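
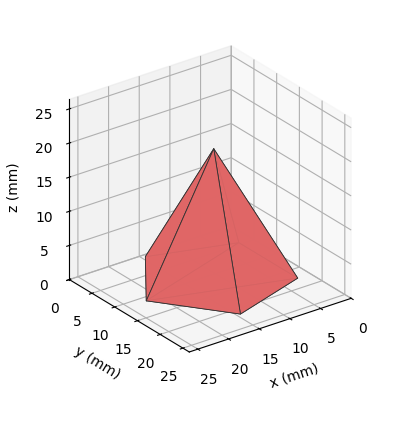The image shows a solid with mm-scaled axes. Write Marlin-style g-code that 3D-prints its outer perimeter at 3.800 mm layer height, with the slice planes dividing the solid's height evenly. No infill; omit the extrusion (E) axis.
Reading the render: the shape is a regular 5-sided pyramid, base circumscribed radius ≈ 11 mm, apex at z ≈ 19 mm (dimensions read to the nearest mm from the axis ticks). For the g-code, the solid's height is divided into equal slices at the stated Δz and each level perimeter traced with G1 moves after a G0 lift.

; perimeter-only toolpath
G21 ; units = mm
G90 ; absolute positioning
G28 ; home
; layer 1
G0 Z3.800
G0 X19.800 Y11.000
G1 X13.719 Y19.370
G1 X3.881 Y16.173
G1 X3.881 Y5.827
G1 X13.719 Y2.630
G1 X19.800 Y11.000
; layer 2
G0 Z7.600
G0 X17.600 Y11.000
G1 X13.039 Y17.277
G1 X5.661 Y14.880
G1 X5.661 Y7.120
G1 X13.039 Y4.723
G1 X17.600 Y11.000
; layer 3
G0 Z11.400
G0 X15.400 Y11.000
G1 X12.360 Y15.185
G1 X7.440 Y13.586
G1 X7.440 Y8.414
G1 X12.360 Y6.815
G1 X15.400 Y11.000
; layer 4
G0 Z15.200
G0 X13.200 Y11.000
G1 X11.680 Y13.092
G1 X9.220 Y12.293
G1 X9.220 Y9.707
G1 X11.680 Y8.908
G1 X13.200 Y11.000
M2 ; end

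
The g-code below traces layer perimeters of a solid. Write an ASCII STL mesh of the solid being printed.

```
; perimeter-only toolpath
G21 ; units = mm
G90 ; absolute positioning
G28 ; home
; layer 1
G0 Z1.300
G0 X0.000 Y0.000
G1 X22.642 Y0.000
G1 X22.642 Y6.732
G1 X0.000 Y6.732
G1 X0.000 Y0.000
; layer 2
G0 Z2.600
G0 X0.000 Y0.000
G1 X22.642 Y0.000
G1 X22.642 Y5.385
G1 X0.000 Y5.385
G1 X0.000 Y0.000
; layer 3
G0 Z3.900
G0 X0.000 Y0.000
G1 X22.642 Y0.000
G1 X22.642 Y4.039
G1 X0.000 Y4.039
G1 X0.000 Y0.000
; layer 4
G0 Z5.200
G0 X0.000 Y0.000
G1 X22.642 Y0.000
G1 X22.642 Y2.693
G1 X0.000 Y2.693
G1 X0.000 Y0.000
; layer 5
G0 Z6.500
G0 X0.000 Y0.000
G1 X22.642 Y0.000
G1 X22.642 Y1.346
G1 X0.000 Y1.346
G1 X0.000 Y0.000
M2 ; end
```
solid part
  facet normal 0.0000 0.0000 -1.0000
    outer loop
      vertex 22.642 8.078 0.000
      vertex 22.642 0.000 0.000
      vertex 0.000 0.000 0.000
    endloop
  endfacet
  facet normal 0.0000 0.0000 -1.0000
    outer loop
      vertex 0.000 8.078 0.000
      vertex 22.642 8.078 0.000
      vertex 0.000 0.000 0.000
    endloop
  endfacet
  facet normal 0.0000 -1.0000 0.0000
    outer loop
      vertex 0.000 0.000 0.000
      vertex 22.642 0.000 0.000
      vertex 22.642 0.000 7.800
    endloop
  endfacet
  facet normal 0.0000 -1.0000 0.0000
    outer loop
      vertex 0.000 0.000 0.000
      vertex 22.642 0.000 7.800
      vertex 0.000 0.000 7.800
    endloop
  endfacet
  facet normal 0.0000 0.6946 0.7194
    outer loop
      vertex 0.000 0.000 7.800
      vertex 22.642 0.000 7.800
      vertex 22.642 8.078 0.000
    endloop
  endfacet
  facet normal 0.0000 0.6946 0.7194
    outer loop
      vertex 0.000 0.000 7.800
      vertex 22.642 8.078 0.000
      vertex 0.000 8.078 0.000
    endloop
  endfacet
  facet normal -1.0000 0.0000 0.0000
    outer loop
      vertex 0.000 0.000 7.800
      vertex 0.000 8.078 0.000
      vertex 0.000 0.000 0.000
    endloop
  endfacet
  facet normal 1.0000 0.0000 0.0000
    outer loop
      vertex 22.642 0.000 0.000
      vertex 22.642 8.078 0.000
      vertex 22.642 0.000 7.800
    endloop
  endfacet
endsolid part

The G0 Z moves step by Δz≈1.300 mm. The G1 loops shrink linearly with z, so the solid tapers from its base footprint up to z≈7.8. Closing with a flat bottom cap and the tapered top and triangulating gives 8 facets — a wedge (ramp): 22.6 × 8.08 mm base, rising to 7.8 mm along the y=0 edge and sloping linearly to z=0 at y=8.08.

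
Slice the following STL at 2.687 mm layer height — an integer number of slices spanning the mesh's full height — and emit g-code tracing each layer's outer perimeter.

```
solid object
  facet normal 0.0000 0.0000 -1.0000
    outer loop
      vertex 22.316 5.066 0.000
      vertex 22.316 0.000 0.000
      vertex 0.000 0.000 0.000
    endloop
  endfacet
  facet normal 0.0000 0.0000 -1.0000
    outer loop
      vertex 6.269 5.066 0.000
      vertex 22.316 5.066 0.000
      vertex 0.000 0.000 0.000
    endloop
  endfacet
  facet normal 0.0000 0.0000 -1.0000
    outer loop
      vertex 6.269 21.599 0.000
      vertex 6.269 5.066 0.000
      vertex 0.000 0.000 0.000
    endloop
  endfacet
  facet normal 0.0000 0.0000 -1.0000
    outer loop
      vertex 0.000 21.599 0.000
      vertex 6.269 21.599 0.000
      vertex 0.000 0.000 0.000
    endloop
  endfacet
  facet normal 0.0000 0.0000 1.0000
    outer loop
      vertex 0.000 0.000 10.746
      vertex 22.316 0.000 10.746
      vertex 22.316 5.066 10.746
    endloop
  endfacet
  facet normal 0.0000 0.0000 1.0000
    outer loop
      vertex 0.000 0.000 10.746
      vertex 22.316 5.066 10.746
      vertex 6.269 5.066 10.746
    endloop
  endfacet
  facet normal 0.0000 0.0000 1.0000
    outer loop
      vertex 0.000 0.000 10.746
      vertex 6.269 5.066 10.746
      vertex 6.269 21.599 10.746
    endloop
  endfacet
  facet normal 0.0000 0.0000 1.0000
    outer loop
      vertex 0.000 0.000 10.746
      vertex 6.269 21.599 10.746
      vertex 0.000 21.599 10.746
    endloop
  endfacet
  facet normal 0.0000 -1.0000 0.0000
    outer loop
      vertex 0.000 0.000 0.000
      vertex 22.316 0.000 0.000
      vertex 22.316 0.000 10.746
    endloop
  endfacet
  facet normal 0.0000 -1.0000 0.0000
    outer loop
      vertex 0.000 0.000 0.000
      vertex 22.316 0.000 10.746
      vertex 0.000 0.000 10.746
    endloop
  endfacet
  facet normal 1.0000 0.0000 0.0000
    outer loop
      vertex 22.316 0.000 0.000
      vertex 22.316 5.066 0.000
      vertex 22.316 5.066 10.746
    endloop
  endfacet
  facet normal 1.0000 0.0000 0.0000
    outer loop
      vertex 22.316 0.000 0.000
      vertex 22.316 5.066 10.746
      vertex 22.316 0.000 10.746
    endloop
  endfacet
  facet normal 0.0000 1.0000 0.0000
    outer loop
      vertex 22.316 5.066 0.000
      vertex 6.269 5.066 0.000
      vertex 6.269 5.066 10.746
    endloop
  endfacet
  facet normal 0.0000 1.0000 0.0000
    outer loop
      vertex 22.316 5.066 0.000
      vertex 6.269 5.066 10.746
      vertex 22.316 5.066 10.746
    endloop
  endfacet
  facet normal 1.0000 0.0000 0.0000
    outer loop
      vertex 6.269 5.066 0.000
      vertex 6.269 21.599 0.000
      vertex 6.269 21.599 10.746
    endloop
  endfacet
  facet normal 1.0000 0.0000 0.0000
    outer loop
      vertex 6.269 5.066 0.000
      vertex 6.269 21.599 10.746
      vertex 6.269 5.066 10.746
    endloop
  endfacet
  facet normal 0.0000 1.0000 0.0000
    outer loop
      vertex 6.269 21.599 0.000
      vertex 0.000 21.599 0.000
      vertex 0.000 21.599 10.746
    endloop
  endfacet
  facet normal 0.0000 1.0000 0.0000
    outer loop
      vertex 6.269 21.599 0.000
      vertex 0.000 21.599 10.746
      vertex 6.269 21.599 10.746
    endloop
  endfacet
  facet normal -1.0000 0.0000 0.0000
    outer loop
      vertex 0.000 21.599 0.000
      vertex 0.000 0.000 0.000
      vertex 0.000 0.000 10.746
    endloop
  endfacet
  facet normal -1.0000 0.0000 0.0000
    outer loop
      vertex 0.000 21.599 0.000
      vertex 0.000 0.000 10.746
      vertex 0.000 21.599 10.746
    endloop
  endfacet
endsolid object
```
; perimeter-only toolpath
G21 ; units = mm
G90 ; absolute positioning
G28 ; home
; layer 1
G0 Z2.687
G0 X0.000 Y0.000
G1 X22.316 Y0.000
G1 X22.316 Y5.066
G1 X6.269 Y5.066
G1 X6.269 Y21.599
G1 X0.000 Y21.599
G1 X0.000 Y0.000
; layer 2
G0 Z5.373
G0 X0.000 Y0.000
G1 X22.316 Y0.000
G1 X22.316 Y5.066
G1 X6.269 Y5.066
G1 X6.269 Y21.599
G1 X0.000 Y21.599
G1 X0.000 Y0.000
; layer 3
G0 Z8.059
G0 X0.000 Y0.000
G1 X22.316 Y0.000
G1 X22.316 Y5.066
G1 X6.269 Y5.066
G1 X6.269 Y21.599
G1 X0.000 Y21.599
G1 X0.000 Y0.000
; layer 4
G0 Z10.746
G0 X0.000 Y0.000
G1 X22.316 Y0.000
G1 X22.316 Y5.066
G1 X6.269 Y5.066
G1 X6.269 Y21.599
G1 X0.000 Y21.599
G1 X0.000 Y0.000
M2 ; end

The solid is an L-shaped prism: outer 22.3 × 21.6 mm, arm thicknesses ≈ 5.07 mm (horizontal) and 6.27 mm (vertical), extruded 10.7 mm in z. Slicing at Δz = 2.687 mm — 4 equal slices spanning the solid's height, so layer i sits at z = i·h/4 — gives 4 non-empty perimeters. Each is a 6-segment closed polygon; G0 lifts to the layer z and rapids to the start vertex, then G1 traces the edges.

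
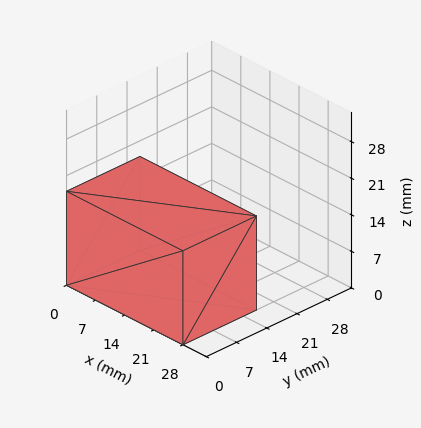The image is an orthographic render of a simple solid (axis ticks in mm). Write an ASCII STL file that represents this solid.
Reading the render: the shape is a rectangular box, roughly 28 × 17 mm footprint and 18 mm tall (dimensions read to the nearest mm from the axis ticks). For the STL, each face is triangulated and given an outward normal.

solid part
  facet normal 0.0000 0.0000 -1.0000
    outer loop
      vertex 28.000 17.000 0.000
      vertex 28.000 0.000 0.000
      vertex 0.000 0.000 0.000
    endloop
  endfacet
  facet normal 0.0000 0.0000 -1.0000
    outer loop
      vertex 0.000 17.000 0.000
      vertex 28.000 17.000 0.000
      vertex 0.000 0.000 0.000
    endloop
  endfacet
  facet normal 0.0000 0.0000 1.0000
    outer loop
      vertex 0.000 0.000 18.000
      vertex 28.000 0.000 18.000
      vertex 28.000 17.000 18.000
    endloop
  endfacet
  facet normal 0.0000 0.0000 1.0000
    outer loop
      vertex 0.000 0.000 18.000
      vertex 28.000 17.000 18.000
      vertex 0.000 17.000 18.000
    endloop
  endfacet
  facet normal 0.0000 -1.0000 0.0000
    outer loop
      vertex 0.000 0.000 0.000
      vertex 28.000 0.000 0.000
      vertex 28.000 0.000 18.000
    endloop
  endfacet
  facet normal 0.0000 -1.0000 0.0000
    outer loop
      vertex 0.000 0.000 0.000
      vertex 28.000 0.000 18.000
      vertex 0.000 0.000 18.000
    endloop
  endfacet
  facet normal 0.0000 1.0000 0.0000
    outer loop
      vertex 28.000 17.000 18.000
      vertex 28.000 17.000 0.000
      vertex 0.000 17.000 0.000
    endloop
  endfacet
  facet normal 0.0000 1.0000 0.0000
    outer loop
      vertex 0.000 17.000 18.000
      vertex 28.000 17.000 18.000
      vertex 0.000 17.000 0.000
    endloop
  endfacet
  facet normal -1.0000 0.0000 0.0000
    outer loop
      vertex 0.000 17.000 18.000
      vertex 0.000 17.000 0.000
      vertex 0.000 0.000 0.000
    endloop
  endfacet
  facet normal -1.0000 0.0000 0.0000
    outer loop
      vertex 0.000 0.000 18.000
      vertex 0.000 17.000 18.000
      vertex 0.000 0.000 0.000
    endloop
  endfacet
  facet normal 1.0000 0.0000 0.0000
    outer loop
      vertex 28.000 0.000 0.000
      vertex 28.000 17.000 0.000
      vertex 28.000 17.000 18.000
    endloop
  endfacet
  facet normal 1.0000 0.0000 0.0000
    outer loop
      vertex 28.000 0.000 0.000
      vertex 28.000 17.000 18.000
      vertex 28.000 0.000 18.000
    endloop
  endfacet
endsolid part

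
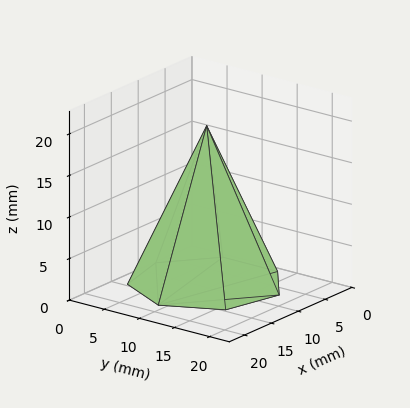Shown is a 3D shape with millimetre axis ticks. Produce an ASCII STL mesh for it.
Reading the render: the shape is a regular 7-sided pyramid, base circumscribed radius ≈ 9 mm, apex at z ≈ 19 mm (dimensions read to the nearest mm from the axis ticks). For the STL, each face is triangulated and given an outward normal.

solid part
  facet normal 0.0000 0.0000 -1.0000
    outer loop
      vertex 7.0 17.8 0.0
      vertex 14.6 16.0 0.0
      vertex 18.0 9.0 0.0
    endloop
  endfacet
  facet normal 0.0000 0.0000 -1.0000
    outer loop
      vertex 0.9 12.9 0.0
      vertex 7.0 17.8 0.0
      vertex 18.0 9.0 0.0
    endloop
  endfacet
  facet normal 0.0000 0.0000 -1.0000
    outer loop
      vertex 0.9 5.1 0.0
      vertex 0.9 12.9 0.0
      vertex 18.0 9.0 0.0
    endloop
  endfacet
  facet normal 0.0000 0.0000 -1.0000
    outer loop
      vertex 7.0 0.2 0.0
      vertex 0.9 5.1 0.0
      vertex 18.0 9.0 0.0
    endloop
  endfacet
  facet normal 0.0000 0.0000 -1.0000
    outer loop
      vertex 14.6 2.0 0.0
      vertex 7.0 0.2 0.0
      vertex 18.0 9.0 0.0
    endloop
  endfacet
  facet normal 0.8275 0.4019 0.3920
    outer loop
      vertex 18.0 9.0 0.0
      vertex 14.6 16.0 0.0
      vertex 9.0 9.0 19.0
    endloop
  endfacet
  facet normal 0.2120 0.8951 0.3923
    outer loop
      vertex 14.6 16.0 0.0
      vertex 7.0 17.8 0.0
      vertex 9.0 9.0 19.0
    endloop
  endfacet
  facet normal -0.5759 0.7170 0.3927
    outer loop
      vertex 7.0 17.8 0.0
      vertex 0.9 12.9 0.0
      vertex 9.0 9.0 19.0
    endloop
  endfacet
  facet normal -0.9199 0.0000 0.3922
    outer loop
      vertex 0.9 12.9 0.0
      vertex 0.9 5.1 0.0
      vertex 9.0 9.0 19.0
    endloop
  endfacet
  facet normal -0.5759 -0.7170 0.3927
    outer loop
      vertex 0.9 5.1 0.0
      vertex 7.0 0.2 0.0
      vertex 9.0 9.0 19.0
    endloop
  endfacet
  facet normal 0.2120 -0.8951 0.3923
    outer loop
      vertex 7.0 0.2 0.0
      vertex 14.6 2.0 0.0
      vertex 9.0 9.0 19.0
    endloop
  endfacet
  facet normal 0.8275 -0.4019 0.3920
    outer loop
      vertex 14.6 2.0 0.0
      vertex 18.0 9.0 0.0
      vertex 9.0 9.0 19.0
    endloop
  endfacet
endsolid part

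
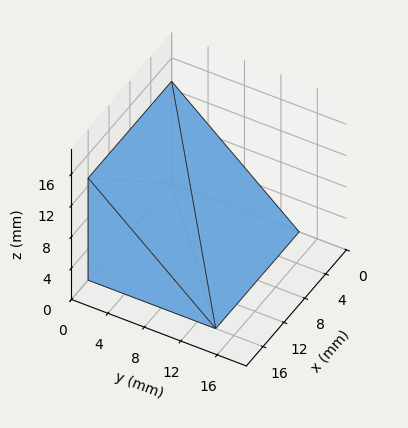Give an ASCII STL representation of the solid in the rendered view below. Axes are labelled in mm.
Reading the render: the shape is a wedge (ramp): 16 × 14 mm base, rising to 13 mm along the y=0 edge and sloping linearly to z=0 at y=14 (dimensions read to the nearest mm from the axis ticks). For the STL, each face is triangulated and given an outward normal.

solid part
  facet normal 0.0000 0.0000 -1.0000
    outer loop
      vertex 16.0 14.0 0.0
      vertex 16.0 0.0 0.0
      vertex 0.0 0.0 0.0
    endloop
  endfacet
  facet normal 0.0000 0.0000 -1.0000
    outer loop
      vertex 0.0 14.0 0.0
      vertex 16.0 14.0 0.0
      vertex 0.0 0.0 0.0
    endloop
  endfacet
  facet normal 0.0000 -1.0000 0.0000
    outer loop
      vertex 0.0 0.0 0.0
      vertex 16.0 0.0 0.0
      vertex 16.0 0.0 13.0
    endloop
  endfacet
  facet normal 0.0000 -1.0000 0.0000
    outer loop
      vertex 0.0 0.0 0.0
      vertex 16.0 0.0 13.0
      vertex 0.0 0.0 13.0
    endloop
  endfacet
  facet normal 0.0000 0.6805 0.7328
    outer loop
      vertex 0.0 0.0 13.0
      vertex 16.0 0.0 13.0
      vertex 16.0 14.0 0.0
    endloop
  endfacet
  facet normal 0.0000 0.6805 0.7328
    outer loop
      vertex 0.0 0.0 13.0
      vertex 16.0 14.0 0.0
      vertex 0.0 14.0 0.0
    endloop
  endfacet
  facet normal -1.0000 0.0000 0.0000
    outer loop
      vertex 0.0 0.0 13.0
      vertex 0.0 14.0 0.0
      vertex 0.0 0.0 0.0
    endloop
  endfacet
  facet normal 1.0000 0.0000 0.0000
    outer loop
      vertex 16.0 0.0 0.0
      vertex 16.0 14.0 0.0
      vertex 16.0 0.0 13.0
    endloop
  endfacet
endsolid part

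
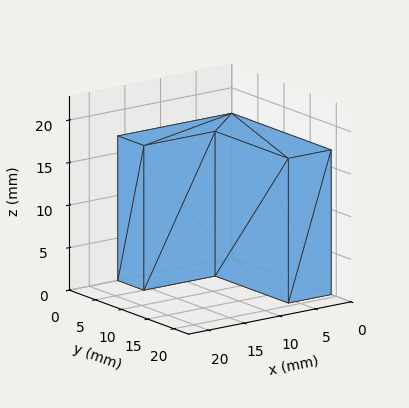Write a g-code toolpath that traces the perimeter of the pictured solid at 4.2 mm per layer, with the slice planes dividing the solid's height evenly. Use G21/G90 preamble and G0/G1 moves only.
Reading the render: the shape is an L-shaped prism: outer 16 × 19 mm, arm thicknesses ≈ 5 mm (horizontal) and 6 mm (vertical), extruded 17 mm in z (dimensions read to the nearest mm from the axis ticks). For the g-code, the solid's height is divided into equal slices at the stated Δz and each level perimeter traced with G1 moves after a G0 lift.

; perimeter-only toolpath
G21 ; units = mm
G90 ; absolute positioning
G28 ; home
; layer 1
G0 Z4.2
G0 X0.0 Y0.0
G1 X16.0 Y0.0
G1 X16.0 Y5.0
G1 X6.0 Y5.0
G1 X6.0 Y19.0
G1 X0.0 Y19.0
G1 X0.0 Y0.0
; layer 2
G0 Z8.5
G0 X0.0 Y0.0
G1 X16.0 Y0.0
G1 X16.0 Y5.0
G1 X6.0 Y5.0
G1 X6.0 Y19.0
G1 X0.0 Y19.0
G1 X0.0 Y0.0
; layer 3
G0 Z12.8
G0 X0.0 Y0.0
G1 X16.0 Y0.0
G1 X16.0 Y5.0
G1 X6.0 Y5.0
G1 X6.0 Y19.0
G1 X0.0 Y19.0
G1 X0.0 Y0.0
; layer 4
G0 Z17.0
G0 X0.0 Y0.0
G1 X16.0 Y0.0
G1 X16.0 Y5.0
G1 X6.0 Y5.0
G1 X6.0 Y19.0
G1 X0.0 Y19.0
G1 X0.0 Y0.0
M2 ; end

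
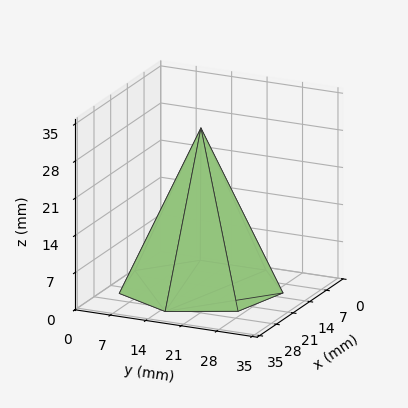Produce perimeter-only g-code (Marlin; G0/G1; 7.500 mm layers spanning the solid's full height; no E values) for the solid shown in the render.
Reading the render: the shape is a regular 7-sided pyramid, base circumscribed radius ≈ 15 mm, apex at z ≈ 30 mm (dimensions read to the nearest mm from the axis ticks). For the g-code, the solid's height is divided into equal slices at the stated Δz and each level perimeter traced with G1 moves after a G0 lift.

; perimeter-only toolpath
G21 ; units = mm
G90 ; absolute positioning
G28 ; home
; layer 1
G0 Z7.500
G0 X26.250 Y15.000
G1 X22.014 Y23.795
G1 X12.497 Y25.968
G1 X4.864 Y19.881
G1 X4.864 Y10.119
G1 X12.497 Y4.032
G1 X22.014 Y6.205
G1 X26.250 Y15.000
; layer 2
G0 Z15.000
G0 X22.500 Y15.000
G1 X19.676 Y20.864
G1 X13.331 Y22.312
G1 X8.242 Y18.254
G1 X8.242 Y11.746
G1 X13.331 Y7.688
G1 X19.676 Y9.136
G1 X22.500 Y15.000
; layer 3
G0 Z22.500
G0 X18.750 Y15.000
G1 X17.338 Y17.932
G1 X14.165 Y18.656
G1 X11.621 Y16.627
G1 X11.621 Y13.373
G1 X14.165 Y11.344
G1 X17.338 Y12.068
G1 X18.750 Y15.000
M2 ; end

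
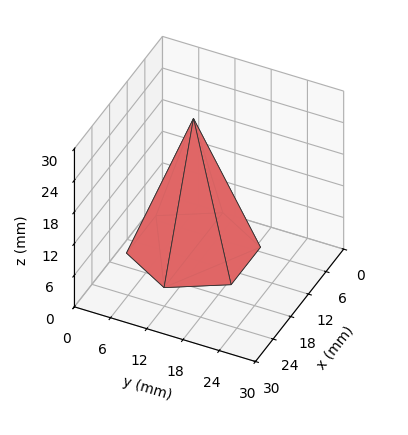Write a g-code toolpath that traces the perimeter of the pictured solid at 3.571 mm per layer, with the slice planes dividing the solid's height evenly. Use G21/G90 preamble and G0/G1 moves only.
Reading the render: the shape is a regular 6-sided pyramid, base circumscribed radius ≈ 10 mm, apex at z ≈ 25 mm (dimensions read to the nearest mm from the axis ticks). For the g-code, the solid's height is divided into equal slices at the stated Δz and each level perimeter traced with G1 moves after a G0 lift.

; perimeter-only toolpath
G21 ; units = mm
G90 ; absolute positioning
G28 ; home
; layer 1
G0 Z3.571
G0 X18.571 Y10.000
G1 X14.286 Y17.423
G1 X5.714 Y17.423
G1 X1.429 Y10.000
G1 X5.714 Y2.577
G1 X14.286 Y2.577
G1 X18.571 Y10.000
; layer 2
G0 Z7.143
G0 X17.143 Y10.000
G1 X13.571 Y16.186
G1 X6.429 Y16.186
G1 X2.857 Y10.000
G1 X6.429 Y3.814
G1 X13.571 Y3.814
G1 X17.143 Y10.000
; layer 3
G0 Z10.714
G0 X15.714 Y10.000
G1 X12.857 Y14.949
G1 X7.143 Y14.949
G1 X4.286 Y10.000
G1 X7.143 Y5.051
G1 X12.857 Y5.051
G1 X15.714 Y10.000
; layer 4
G0 Z14.286
G0 X14.286 Y10.000
G1 X12.143 Y13.711
G1 X7.857 Y13.711
G1 X5.714 Y10.000
G1 X7.857 Y6.289
G1 X12.143 Y6.289
G1 X14.286 Y10.000
; layer 5
G0 Z17.857
G0 X12.857 Y10.000
G1 X11.429 Y12.474
G1 X8.571 Y12.474
G1 X7.143 Y10.000
G1 X8.571 Y7.526
G1 X11.429 Y7.526
G1 X12.857 Y10.000
; layer 6
G0 Z21.429
G0 X11.429 Y10.000
G1 X10.714 Y11.237
G1 X9.286 Y11.237
G1 X8.571 Y10.000
G1 X9.286 Y8.763
G1 X10.714 Y8.763
G1 X11.429 Y10.000
M2 ; end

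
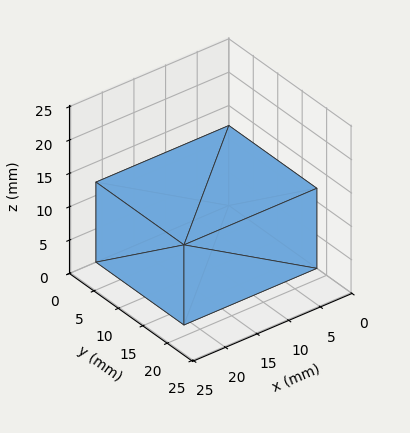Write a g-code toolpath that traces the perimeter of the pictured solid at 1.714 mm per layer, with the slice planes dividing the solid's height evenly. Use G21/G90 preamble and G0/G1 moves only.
Reading the render: the shape is a rectangular box, roughly 21 × 18 mm footprint and 12 mm tall (dimensions read to the nearest mm from the axis ticks). For the g-code, the solid's height is divided into equal slices at the stated Δz and each level perimeter traced with G1 moves after a G0 lift.

; perimeter-only toolpath
G21 ; units = mm
G90 ; absolute positioning
G28 ; home
; layer 1
G0 Z1.714
G0 X0.000 Y0.000
G1 X21.000 Y0.000
G1 X21.000 Y18.000
G1 X0.000 Y18.000
G1 X0.000 Y0.000
; layer 2
G0 Z3.429
G0 X0.000 Y0.000
G1 X21.000 Y0.000
G1 X21.000 Y18.000
G1 X0.000 Y18.000
G1 X0.000 Y0.000
; layer 3
G0 Z5.143
G0 X0.000 Y0.000
G1 X21.000 Y0.000
G1 X21.000 Y18.000
G1 X0.000 Y18.000
G1 X0.000 Y0.000
; layer 4
G0 Z6.857
G0 X0.000 Y0.000
G1 X21.000 Y0.000
G1 X21.000 Y18.000
G1 X0.000 Y18.000
G1 X0.000 Y0.000
; layer 5
G0 Z8.571
G0 X0.000 Y0.000
G1 X21.000 Y0.000
G1 X21.000 Y18.000
G1 X0.000 Y18.000
G1 X0.000 Y0.000
; layer 6
G0 Z10.286
G0 X0.000 Y0.000
G1 X21.000 Y0.000
G1 X21.000 Y18.000
G1 X0.000 Y18.000
G1 X0.000 Y0.000
; layer 7
G0 Z12.000
G0 X0.000 Y0.000
G1 X21.000 Y0.000
G1 X21.000 Y18.000
G1 X0.000 Y18.000
G1 X0.000 Y0.000
M2 ; end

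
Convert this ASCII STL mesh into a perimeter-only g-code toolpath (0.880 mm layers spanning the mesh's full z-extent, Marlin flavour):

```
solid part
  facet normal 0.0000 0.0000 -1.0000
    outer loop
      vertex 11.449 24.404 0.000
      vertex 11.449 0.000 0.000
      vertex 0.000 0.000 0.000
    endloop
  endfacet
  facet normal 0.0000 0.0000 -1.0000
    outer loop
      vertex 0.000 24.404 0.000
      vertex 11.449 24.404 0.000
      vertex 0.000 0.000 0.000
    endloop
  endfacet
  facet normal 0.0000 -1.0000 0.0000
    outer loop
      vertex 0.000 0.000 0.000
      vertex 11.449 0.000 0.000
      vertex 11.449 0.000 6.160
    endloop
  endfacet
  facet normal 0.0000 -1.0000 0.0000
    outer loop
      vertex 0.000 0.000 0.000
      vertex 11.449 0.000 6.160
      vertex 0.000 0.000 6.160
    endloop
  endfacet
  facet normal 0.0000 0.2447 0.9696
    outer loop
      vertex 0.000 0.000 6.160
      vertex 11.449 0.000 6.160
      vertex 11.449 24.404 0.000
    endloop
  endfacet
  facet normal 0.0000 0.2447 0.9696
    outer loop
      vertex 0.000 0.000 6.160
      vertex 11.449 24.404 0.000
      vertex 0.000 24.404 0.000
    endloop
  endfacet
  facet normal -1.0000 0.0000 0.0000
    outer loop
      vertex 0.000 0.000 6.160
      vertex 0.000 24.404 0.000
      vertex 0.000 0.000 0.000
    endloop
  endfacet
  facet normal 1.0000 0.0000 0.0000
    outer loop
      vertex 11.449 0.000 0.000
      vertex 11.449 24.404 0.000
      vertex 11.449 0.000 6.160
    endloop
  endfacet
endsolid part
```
; perimeter-only toolpath
G21 ; units = mm
G90 ; absolute positioning
G28 ; home
; layer 1
G0 Z0.880
G0 X0.000 Y0.000
G1 X11.449 Y0.000
G1 X11.449 Y20.918
G1 X0.000 Y20.918
G1 X0.000 Y0.000
; layer 2
G0 Z1.760
G0 X0.000 Y0.000
G1 X11.449 Y0.000
G1 X11.449 Y17.431
G1 X0.000 Y17.431
G1 X0.000 Y0.000
; layer 3
G0 Z2.640
G0 X0.000 Y0.000
G1 X11.449 Y0.000
G1 X11.449 Y13.945
G1 X0.000 Y13.945
G1 X0.000 Y0.000
; layer 4
G0 Z3.520
G0 X0.000 Y0.000
G1 X11.449 Y0.000
G1 X11.449 Y10.459
G1 X0.000 Y10.459
G1 X0.000 Y0.000
; layer 5
G0 Z4.400
G0 X0.000 Y0.000
G1 X11.449 Y0.000
G1 X11.449 Y6.973
G1 X0.000 Y6.973
G1 X0.000 Y0.000
; layer 6
G0 Z5.280
G0 X0.000 Y0.000
G1 X11.449 Y0.000
G1 X11.449 Y3.486
G1 X0.000 Y3.486
G1 X0.000 Y0.000
M2 ; end

The solid is a wedge (ramp): 11.4 × 24.4 mm base, rising to 6.16 mm along the y=0 edge and sloping linearly to z=0 at y=24.4. Slicing at Δz = 0.880 mm — 7 equal slices spanning the solid's height, so layer i sits at z = i·h/7 — gives 6 non-empty perimeters. Each is a 4-segment closed polygon; G0 lifts to the layer z and rapids to the start vertex, then G1 traces the edges. The cross-section shrinks linearly with z (the slice at the apex is degenerate and omitted).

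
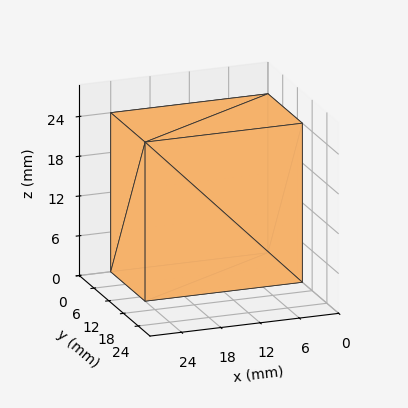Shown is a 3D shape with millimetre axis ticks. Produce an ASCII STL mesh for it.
Reading the render: the shape is a rectangular box, roughly 24 × 14 mm footprint and 24 mm tall (dimensions read to the nearest mm from the axis ticks). For the STL, each face is triangulated and given an outward normal.

solid part
  facet normal 0.0000 0.0000 -1.0000
    outer loop
      vertex 24.00 14.00 0.00
      vertex 24.00 0.00 0.00
      vertex 0.00 0.00 0.00
    endloop
  endfacet
  facet normal 0.0000 0.0000 -1.0000
    outer loop
      vertex 0.00 14.00 0.00
      vertex 24.00 14.00 0.00
      vertex 0.00 0.00 0.00
    endloop
  endfacet
  facet normal 0.0000 0.0000 1.0000
    outer loop
      vertex 0.00 0.00 24.00
      vertex 24.00 0.00 24.00
      vertex 24.00 14.00 24.00
    endloop
  endfacet
  facet normal 0.0000 0.0000 1.0000
    outer loop
      vertex 0.00 0.00 24.00
      vertex 24.00 14.00 24.00
      vertex 0.00 14.00 24.00
    endloop
  endfacet
  facet normal 0.0000 -1.0000 0.0000
    outer loop
      vertex 0.00 0.00 0.00
      vertex 24.00 0.00 0.00
      vertex 24.00 0.00 24.00
    endloop
  endfacet
  facet normal 0.0000 -1.0000 0.0000
    outer loop
      vertex 0.00 0.00 0.00
      vertex 24.00 0.00 24.00
      vertex 0.00 0.00 24.00
    endloop
  endfacet
  facet normal 0.0000 1.0000 0.0000
    outer loop
      vertex 24.00 14.00 24.00
      vertex 24.00 14.00 0.00
      vertex 0.00 14.00 0.00
    endloop
  endfacet
  facet normal 0.0000 1.0000 0.0000
    outer loop
      vertex 0.00 14.00 24.00
      vertex 24.00 14.00 24.00
      vertex 0.00 14.00 0.00
    endloop
  endfacet
  facet normal -1.0000 0.0000 0.0000
    outer loop
      vertex 0.00 14.00 24.00
      vertex 0.00 14.00 0.00
      vertex 0.00 0.00 0.00
    endloop
  endfacet
  facet normal -1.0000 0.0000 0.0000
    outer loop
      vertex 0.00 0.00 24.00
      vertex 0.00 14.00 24.00
      vertex 0.00 0.00 0.00
    endloop
  endfacet
  facet normal 1.0000 0.0000 0.0000
    outer loop
      vertex 24.00 0.00 0.00
      vertex 24.00 14.00 0.00
      vertex 24.00 14.00 24.00
    endloop
  endfacet
  facet normal 1.0000 0.0000 0.0000
    outer loop
      vertex 24.00 0.00 0.00
      vertex 24.00 14.00 24.00
      vertex 24.00 0.00 24.00
    endloop
  endfacet
endsolid part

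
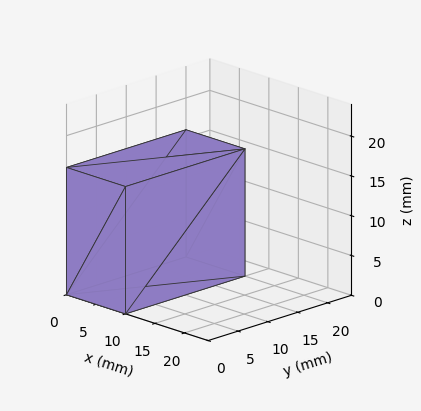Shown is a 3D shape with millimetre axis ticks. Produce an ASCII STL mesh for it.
Reading the render: the shape is a rectangular box, roughly 10 × 20 mm footprint and 16 mm tall (dimensions read to the nearest mm from the axis ticks). For the STL, each face is triangulated and given an outward normal.

solid part
  facet normal 0.0000 0.0000 -1.0000
    outer loop
      vertex 10.00 20.00 0.00
      vertex 10.00 0.00 0.00
      vertex 0.00 0.00 0.00
    endloop
  endfacet
  facet normal 0.0000 0.0000 -1.0000
    outer loop
      vertex 0.00 20.00 0.00
      vertex 10.00 20.00 0.00
      vertex 0.00 0.00 0.00
    endloop
  endfacet
  facet normal 0.0000 0.0000 1.0000
    outer loop
      vertex 0.00 0.00 16.00
      vertex 10.00 0.00 16.00
      vertex 10.00 20.00 16.00
    endloop
  endfacet
  facet normal 0.0000 0.0000 1.0000
    outer loop
      vertex 0.00 0.00 16.00
      vertex 10.00 20.00 16.00
      vertex 0.00 20.00 16.00
    endloop
  endfacet
  facet normal 0.0000 -1.0000 0.0000
    outer loop
      vertex 0.00 0.00 0.00
      vertex 10.00 0.00 0.00
      vertex 10.00 0.00 16.00
    endloop
  endfacet
  facet normal 0.0000 -1.0000 0.0000
    outer loop
      vertex 0.00 0.00 0.00
      vertex 10.00 0.00 16.00
      vertex 0.00 0.00 16.00
    endloop
  endfacet
  facet normal 0.0000 1.0000 0.0000
    outer loop
      vertex 10.00 20.00 16.00
      vertex 10.00 20.00 0.00
      vertex 0.00 20.00 0.00
    endloop
  endfacet
  facet normal 0.0000 1.0000 0.0000
    outer loop
      vertex 0.00 20.00 16.00
      vertex 10.00 20.00 16.00
      vertex 0.00 20.00 0.00
    endloop
  endfacet
  facet normal -1.0000 0.0000 0.0000
    outer loop
      vertex 0.00 20.00 16.00
      vertex 0.00 20.00 0.00
      vertex 0.00 0.00 0.00
    endloop
  endfacet
  facet normal -1.0000 0.0000 0.0000
    outer loop
      vertex 0.00 0.00 16.00
      vertex 0.00 20.00 16.00
      vertex 0.00 0.00 0.00
    endloop
  endfacet
  facet normal 1.0000 0.0000 0.0000
    outer loop
      vertex 10.00 0.00 0.00
      vertex 10.00 20.00 0.00
      vertex 10.00 20.00 16.00
    endloop
  endfacet
  facet normal 1.0000 0.0000 0.0000
    outer loop
      vertex 10.00 0.00 0.00
      vertex 10.00 20.00 16.00
      vertex 10.00 0.00 16.00
    endloop
  endfacet
endsolid part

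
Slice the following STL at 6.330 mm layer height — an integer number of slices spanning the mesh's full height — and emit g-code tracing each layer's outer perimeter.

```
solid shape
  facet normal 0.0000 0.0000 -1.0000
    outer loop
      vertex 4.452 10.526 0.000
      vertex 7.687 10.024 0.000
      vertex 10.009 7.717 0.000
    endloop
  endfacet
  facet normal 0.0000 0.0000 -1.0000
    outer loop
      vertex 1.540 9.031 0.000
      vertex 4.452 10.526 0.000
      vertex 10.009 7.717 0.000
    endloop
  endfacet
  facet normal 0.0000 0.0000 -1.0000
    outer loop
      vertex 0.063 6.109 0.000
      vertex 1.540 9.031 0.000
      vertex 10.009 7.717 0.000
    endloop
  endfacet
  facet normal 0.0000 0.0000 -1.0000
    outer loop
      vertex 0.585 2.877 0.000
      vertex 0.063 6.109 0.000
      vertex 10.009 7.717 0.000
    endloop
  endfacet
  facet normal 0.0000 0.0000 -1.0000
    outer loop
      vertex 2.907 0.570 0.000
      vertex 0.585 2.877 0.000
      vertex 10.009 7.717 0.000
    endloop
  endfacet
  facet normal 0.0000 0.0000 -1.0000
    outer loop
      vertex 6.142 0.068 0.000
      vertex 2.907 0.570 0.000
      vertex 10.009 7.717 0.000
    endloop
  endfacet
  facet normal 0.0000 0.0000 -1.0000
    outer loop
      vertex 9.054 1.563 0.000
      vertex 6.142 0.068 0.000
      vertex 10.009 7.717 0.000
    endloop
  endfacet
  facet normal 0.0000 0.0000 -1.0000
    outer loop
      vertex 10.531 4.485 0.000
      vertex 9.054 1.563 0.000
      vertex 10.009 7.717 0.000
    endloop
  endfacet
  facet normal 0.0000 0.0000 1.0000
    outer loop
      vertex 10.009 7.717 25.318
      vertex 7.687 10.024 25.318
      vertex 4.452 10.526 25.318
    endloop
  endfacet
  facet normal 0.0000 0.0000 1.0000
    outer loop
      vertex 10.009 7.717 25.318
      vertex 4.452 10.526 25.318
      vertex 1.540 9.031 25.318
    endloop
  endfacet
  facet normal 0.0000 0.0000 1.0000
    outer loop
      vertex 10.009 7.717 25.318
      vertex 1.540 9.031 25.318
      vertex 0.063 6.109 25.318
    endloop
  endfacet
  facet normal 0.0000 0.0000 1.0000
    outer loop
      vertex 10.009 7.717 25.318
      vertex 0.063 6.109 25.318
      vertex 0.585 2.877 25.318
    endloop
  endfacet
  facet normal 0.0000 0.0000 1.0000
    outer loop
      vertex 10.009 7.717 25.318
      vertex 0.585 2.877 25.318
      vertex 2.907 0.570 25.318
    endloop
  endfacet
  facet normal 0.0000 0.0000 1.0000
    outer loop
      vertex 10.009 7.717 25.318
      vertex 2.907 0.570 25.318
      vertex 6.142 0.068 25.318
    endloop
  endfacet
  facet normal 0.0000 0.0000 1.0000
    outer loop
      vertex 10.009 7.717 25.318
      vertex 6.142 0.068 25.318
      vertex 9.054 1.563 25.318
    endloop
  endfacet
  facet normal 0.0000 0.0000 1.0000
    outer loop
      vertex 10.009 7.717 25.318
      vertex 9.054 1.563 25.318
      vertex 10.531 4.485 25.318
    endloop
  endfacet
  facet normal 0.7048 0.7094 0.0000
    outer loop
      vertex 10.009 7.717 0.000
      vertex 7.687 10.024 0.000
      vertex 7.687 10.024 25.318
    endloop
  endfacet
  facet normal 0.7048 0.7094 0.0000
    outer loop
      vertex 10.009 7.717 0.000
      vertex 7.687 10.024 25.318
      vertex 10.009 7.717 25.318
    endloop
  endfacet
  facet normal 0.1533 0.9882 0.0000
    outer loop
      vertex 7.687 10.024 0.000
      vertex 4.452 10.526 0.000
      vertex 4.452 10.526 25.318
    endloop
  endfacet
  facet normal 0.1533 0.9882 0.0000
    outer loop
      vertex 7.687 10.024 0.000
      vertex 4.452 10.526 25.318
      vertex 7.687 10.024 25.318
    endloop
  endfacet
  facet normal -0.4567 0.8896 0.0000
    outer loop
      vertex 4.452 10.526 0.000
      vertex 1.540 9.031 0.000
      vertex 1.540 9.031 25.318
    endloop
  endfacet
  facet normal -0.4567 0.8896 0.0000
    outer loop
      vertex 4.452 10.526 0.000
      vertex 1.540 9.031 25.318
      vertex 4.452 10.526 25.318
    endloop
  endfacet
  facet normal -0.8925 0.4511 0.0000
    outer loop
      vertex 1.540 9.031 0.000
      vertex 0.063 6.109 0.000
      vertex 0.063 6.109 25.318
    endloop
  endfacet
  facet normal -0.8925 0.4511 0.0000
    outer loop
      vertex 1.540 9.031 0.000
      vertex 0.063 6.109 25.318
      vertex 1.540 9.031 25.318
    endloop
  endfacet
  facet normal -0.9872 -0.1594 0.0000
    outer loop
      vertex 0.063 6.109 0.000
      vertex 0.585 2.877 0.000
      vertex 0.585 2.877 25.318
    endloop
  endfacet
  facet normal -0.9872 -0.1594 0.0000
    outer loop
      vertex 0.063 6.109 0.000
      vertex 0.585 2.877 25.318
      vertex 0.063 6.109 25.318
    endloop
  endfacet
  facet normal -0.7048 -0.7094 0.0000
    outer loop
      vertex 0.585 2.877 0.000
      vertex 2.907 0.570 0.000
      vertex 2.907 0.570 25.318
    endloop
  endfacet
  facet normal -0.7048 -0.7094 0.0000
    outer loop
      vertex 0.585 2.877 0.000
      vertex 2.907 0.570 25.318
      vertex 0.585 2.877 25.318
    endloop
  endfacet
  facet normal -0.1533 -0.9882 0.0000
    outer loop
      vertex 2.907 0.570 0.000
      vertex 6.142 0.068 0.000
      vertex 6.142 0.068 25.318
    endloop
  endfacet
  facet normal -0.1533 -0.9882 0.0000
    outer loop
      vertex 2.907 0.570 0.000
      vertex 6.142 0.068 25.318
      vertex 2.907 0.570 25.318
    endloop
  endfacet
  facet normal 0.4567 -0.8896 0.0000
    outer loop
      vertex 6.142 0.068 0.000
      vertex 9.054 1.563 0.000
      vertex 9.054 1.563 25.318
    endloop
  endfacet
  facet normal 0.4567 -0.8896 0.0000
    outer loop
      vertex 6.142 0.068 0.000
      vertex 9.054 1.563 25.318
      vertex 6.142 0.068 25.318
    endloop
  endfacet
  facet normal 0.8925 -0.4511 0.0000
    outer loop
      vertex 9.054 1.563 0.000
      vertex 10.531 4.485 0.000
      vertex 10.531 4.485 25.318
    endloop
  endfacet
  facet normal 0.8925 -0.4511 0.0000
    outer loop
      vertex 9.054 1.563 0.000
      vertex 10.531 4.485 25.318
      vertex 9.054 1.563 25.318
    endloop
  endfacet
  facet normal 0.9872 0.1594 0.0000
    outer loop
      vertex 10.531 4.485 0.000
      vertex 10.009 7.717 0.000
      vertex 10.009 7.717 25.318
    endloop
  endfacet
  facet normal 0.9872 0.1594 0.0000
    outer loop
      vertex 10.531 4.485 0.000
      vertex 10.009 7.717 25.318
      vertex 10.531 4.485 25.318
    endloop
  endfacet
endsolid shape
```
; perimeter-only toolpath
G21 ; units = mm
G90 ; absolute positioning
G28 ; home
; layer 1
G0 Z6.330
G0 X10.009 Y7.717
G1 X7.687 Y10.024
G1 X4.452 Y10.526
G1 X1.540 Y9.031
G1 X0.063 Y6.109
G1 X0.585 Y2.877
G1 X2.907 Y0.570
G1 X6.142 Y0.068
G1 X9.054 Y1.563
G1 X10.531 Y4.485
G1 X10.009 Y7.717
; layer 2
G0 Z12.659
G0 X10.009 Y7.717
G1 X7.687 Y10.024
G1 X4.452 Y10.526
G1 X1.540 Y9.031
G1 X0.063 Y6.109
G1 X0.585 Y2.877
G1 X2.907 Y0.570
G1 X6.142 Y0.068
G1 X9.054 Y1.563
G1 X10.531 Y4.485
G1 X10.009 Y7.717
; layer 3
G0 Z18.989
G0 X10.009 Y7.717
G1 X7.687 Y10.024
G1 X4.452 Y10.526
G1 X1.540 Y9.031
G1 X0.063 Y6.109
G1 X0.585 Y2.877
G1 X2.907 Y0.570
G1 X6.142 Y0.068
G1 X9.054 Y1.563
G1 X10.531 Y4.485
G1 X10.009 Y7.717
; layer 4
G0 Z25.318
G0 X10.009 Y7.717
G1 X7.687 Y10.024
G1 X4.452 Y10.526
G1 X1.540 Y9.031
G1 X0.063 Y6.109
G1 X0.585 Y2.877
G1 X2.907 Y0.570
G1 X6.142 Y0.068
G1 X9.054 Y1.563
G1 X10.531 Y4.485
G1 X10.009 Y7.717
M2 ; end

The solid is a regular 10-sided prism (a cylinder approximated with 10 flat sides), circumscribed radius ≈ 5.3 mm, height ≈ 25.3 mm. Slicing at Δz = 6.330 mm — 4 equal slices spanning the solid's height, so layer i sits at z = i·h/4 — gives 4 non-empty perimeters. Each is a 10-segment closed polygon; G0 lifts to the layer z and rapids to the start vertex, then G1 traces the edges.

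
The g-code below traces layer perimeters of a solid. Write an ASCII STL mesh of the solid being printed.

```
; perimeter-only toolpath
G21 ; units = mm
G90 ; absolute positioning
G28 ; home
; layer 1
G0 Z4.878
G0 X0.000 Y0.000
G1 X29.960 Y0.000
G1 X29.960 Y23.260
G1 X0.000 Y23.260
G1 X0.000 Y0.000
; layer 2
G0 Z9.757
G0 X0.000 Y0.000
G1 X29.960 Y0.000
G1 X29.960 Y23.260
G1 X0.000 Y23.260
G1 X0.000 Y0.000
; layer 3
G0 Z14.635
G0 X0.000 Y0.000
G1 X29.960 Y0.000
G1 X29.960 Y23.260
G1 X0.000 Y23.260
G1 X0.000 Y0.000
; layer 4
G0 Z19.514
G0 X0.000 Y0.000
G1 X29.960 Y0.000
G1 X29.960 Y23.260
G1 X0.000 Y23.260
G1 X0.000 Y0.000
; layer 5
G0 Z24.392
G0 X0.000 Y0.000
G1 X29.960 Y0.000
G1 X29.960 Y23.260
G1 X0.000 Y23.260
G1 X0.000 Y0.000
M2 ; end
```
solid part
  facet normal 0.0000 0.0000 -1.0000
    outer loop
      vertex 29.960 23.260 0.000
      vertex 29.960 0.000 0.000
      vertex 0.000 0.000 0.000
    endloop
  endfacet
  facet normal 0.0000 0.0000 -1.0000
    outer loop
      vertex 0.000 23.260 0.000
      vertex 29.960 23.260 0.000
      vertex 0.000 0.000 0.000
    endloop
  endfacet
  facet normal 0.0000 0.0000 1.0000
    outer loop
      vertex 0.000 0.000 24.392
      vertex 29.960 0.000 24.392
      vertex 29.960 23.260 24.392
    endloop
  endfacet
  facet normal 0.0000 0.0000 1.0000
    outer loop
      vertex 0.000 0.000 24.392
      vertex 29.960 23.260 24.392
      vertex 0.000 23.260 24.392
    endloop
  endfacet
  facet normal 0.0000 -1.0000 0.0000
    outer loop
      vertex 0.000 0.000 0.000
      vertex 29.960 0.000 0.000
      vertex 29.960 0.000 24.392
    endloop
  endfacet
  facet normal 0.0000 -1.0000 0.0000
    outer loop
      vertex 0.000 0.000 0.000
      vertex 29.960 0.000 24.392
      vertex 0.000 0.000 24.392
    endloop
  endfacet
  facet normal 0.0000 1.0000 0.0000
    outer loop
      vertex 29.960 23.260 24.392
      vertex 29.960 23.260 0.000
      vertex 0.000 23.260 0.000
    endloop
  endfacet
  facet normal 0.0000 1.0000 0.0000
    outer loop
      vertex 0.000 23.260 24.392
      vertex 29.960 23.260 24.392
      vertex 0.000 23.260 0.000
    endloop
  endfacet
  facet normal -1.0000 0.0000 0.0000
    outer loop
      vertex 0.000 23.260 24.392
      vertex 0.000 23.260 0.000
      vertex 0.000 0.000 0.000
    endloop
  endfacet
  facet normal -1.0000 0.0000 0.0000
    outer loop
      vertex 0.000 0.000 24.392
      vertex 0.000 23.260 24.392
      vertex 0.000 0.000 0.000
    endloop
  endfacet
  facet normal 1.0000 0.0000 0.0000
    outer loop
      vertex 29.960 0.000 0.000
      vertex 29.960 23.260 0.000
      vertex 29.960 23.260 24.392
    endloop
  endfacet
  facet normal 1.0000 0.0000 0.0000
    outer loop
      vertex 29.960 0.000 0.000
      vertex 29.960 23.260 24.392
      vertex 29.960 0.000 24.392
    endloop
  endfacet
endsolid part

The G0 Z moves step by Δz≈4.878 mm. Every layer's G1 loop is the same polygon, so the solid is a straight extrusion of it from z=0 to z≈24.4. Closing with flat bottom and top caps and triangulating gives 12 facets — a rectangular box, roughly 30 × 23.3 mm footprint and 24.4 mm tall.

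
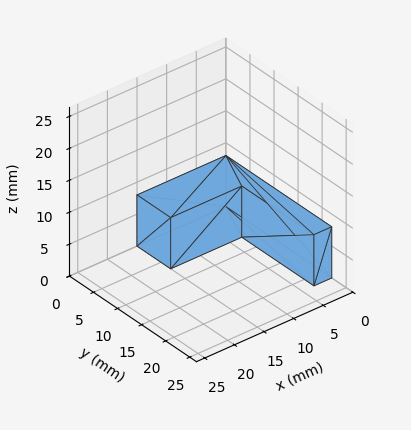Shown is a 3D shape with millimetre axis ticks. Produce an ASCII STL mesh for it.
Reading the render: the shape is an L-shaped prism: outer 15 × 22 mm, arm thicknesses ≈ 7 mm (horizontal) and 3 mm (vertical), extruded 8 mm in z (dimensions read to the nearest mm from the axis ticks). For the STL, each face is triangulated and given an outward normal.

solid part
  facet normal 0.0000 0.0000 -1.0000
    outer loop
      vertex 15.0 7.0 0.0
      vertex 15.0 0.0 0.0
      vertex 0.0 0.0 0.0
    endloop
  endfacet
  facet normal 0.0000 0.0000 -1.0000
    outer loop
      vertex 3.0 7.0 0.0
      vertex 15.0 7.0 0.0
      vertex 0.0 0.0 0.0
    endloop
  endfacet
  facet normal 0.0000 0.0000 -1.0000
    outer loop
      vertex 3.0 22.0 0.0
      vertex 3.0 7.0 0.0
      vertex 0.0 0.0 0.0
    endloop
  endfacet
  facet normal 0.0000 0.0000 -1.0000
    outer loop
      vertex 0.0 22.0 0.0
      vertex 3.0 22.0 0.0
      vertex 0.0 0.0 0.0
    endloop
  endfacet
  facet normal 0.0000 0.0000 1.0000
    outer loop
      vertex 0.0 0.0 8.0
      vertex 15.0 0.0 8.0
      vertex 15.0 7.0 8.0
    endloop
  endfacet
  facet normal 0.0000 0.0000 1.0000
    outer loop
      vertex 0.0 0.0 8.0
      vertex 15.0 7.0 8.0
      vertex 3.0 7.0 8.0
    endloop
  endfacet
  facet normal 0.0000 0.0000 1.0000
    outer loop
      vertex 0.0 0.0 8.0
      vertex 3.0 7.0 8.0
      vertex 3.0 22.0 8.0
    endloop
  endfacet
  facet normal 0.0000 0.0000 1.0000
    outer loop
      vertex 0.0 0.0 8.0
      vertex 3.0 22.0 8.0
      vertex 0.0 22.0 8.0
    endloop
  endfacet
  facet normal 0.0000 -1.0000 0.0000
    outer loop
      vertex 0.0 0.0 0.0
      vertex 15.0 0.0 0.0
      vertex 15.0 0.0 8.0
    endloop
  endfacet
  facet normal 0.0000 -1.0000 0.0000
    outer loop
      vertex 0.0 0.0 0.0
      vertex 15.0 0.0 8.0
      vertex 0.0 0.0 8.0
    endloop
  endfacet
  facet normal 1.0000 0.0000 0.0000
    outer loop
      vertex 15.0 0.0 0.0
      vertex 15.0 7.0 0.0
      vertex 15.0 7.0 8.0
    endloop
  endfacet
  facet normal 1.0000 0.0000 0.0000
    outer loop
      vertex 15.0 0.0 0.0
      vertex 15.0 7.0 8.0
      vertex 15.0 0.0 8.0
    endloop
  endfacet
  facet normal 0.0000 1.0000 0.0000
    outer loop
      vertex 15.0 7.0 0.0
      vertex 3.0 7.0 0.0
      vertex 3.0 7.0 8.0
    endloop
  endfacet
  facet normal 0.0000 1.0000 0.0000
    outer loop
      vertex 15.0 7.0 0.0
      vertex 3.0 7.0 8.0
      vertex 15.0 7.0 8.0
    endloop
  endfacet
  facet normal 1.0000 0.0000 0.0000
    outer loop
      vertex 3.0 7.0 0.0
      vertex 3.0 22.0 0.0
      vertex 3.0 22.0 8.0
    endloop
  endfacet
  facet normal 1.0000 0.0000 0.0000
    outer loop
      vertex 3.0 7.0 0.0
      vertex 3.0 22.0 8.0
      vertex 3.0 7.0 8.0
    endloop
  endfacet
  facet normal 0.0000 1.0000 0.0000
    outer loop
      vertex 3.0 22.0 0.0
      vertex 0.0 22.0 0.0
      vertex 0.0 22.0 8.0
    endloop
  endfacet
  facet normal 0.0000 1.0000 0.0000
    outer loop
      vertex 3.0 22.0 0.0
      vertex 0.0 22.0 8.0
      vertex 3.0 22.0 8.0
    endloop
  endfacet
  facet normal -1.0000 0.0000 0.0000
    outer loop
      vertex 0.0 22.0 0.0
      vertex 0.0 0.0 0.0
      vertex 0.0 0.0 8.0
    endloop
  endfacet
  facet normal -1.0000 0.0000 0.0000
    outer loop
      vertex 0.0 22.0 0.0
      vertex 0.0 0.0 8.0
      vertex 0.0 22.0 8.0
    endloop
  endfacet
endsolid part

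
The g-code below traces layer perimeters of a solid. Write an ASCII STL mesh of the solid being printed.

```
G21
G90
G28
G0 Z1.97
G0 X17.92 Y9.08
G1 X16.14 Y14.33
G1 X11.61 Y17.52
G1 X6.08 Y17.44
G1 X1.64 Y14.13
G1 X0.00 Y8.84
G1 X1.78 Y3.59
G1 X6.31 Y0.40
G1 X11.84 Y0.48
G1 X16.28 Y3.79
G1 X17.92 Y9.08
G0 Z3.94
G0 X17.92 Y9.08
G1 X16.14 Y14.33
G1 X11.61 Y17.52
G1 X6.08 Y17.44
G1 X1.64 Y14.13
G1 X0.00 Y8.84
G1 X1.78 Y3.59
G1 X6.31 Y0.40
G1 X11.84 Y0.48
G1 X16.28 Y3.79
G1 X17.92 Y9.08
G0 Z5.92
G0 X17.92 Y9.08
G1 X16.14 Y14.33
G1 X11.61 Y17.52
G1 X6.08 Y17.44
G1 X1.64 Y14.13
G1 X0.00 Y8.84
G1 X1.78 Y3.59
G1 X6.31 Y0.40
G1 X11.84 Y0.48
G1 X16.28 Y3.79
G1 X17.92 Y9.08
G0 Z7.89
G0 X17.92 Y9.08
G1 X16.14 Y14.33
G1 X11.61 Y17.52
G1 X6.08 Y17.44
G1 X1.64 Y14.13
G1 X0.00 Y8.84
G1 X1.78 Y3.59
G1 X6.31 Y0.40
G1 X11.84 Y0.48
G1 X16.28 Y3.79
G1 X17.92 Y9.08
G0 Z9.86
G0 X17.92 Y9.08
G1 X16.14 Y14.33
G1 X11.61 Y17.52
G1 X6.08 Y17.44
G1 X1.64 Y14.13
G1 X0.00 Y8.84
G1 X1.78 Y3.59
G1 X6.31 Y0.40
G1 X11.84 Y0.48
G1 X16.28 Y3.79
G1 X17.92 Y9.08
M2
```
solid part
  facet normal 0.0000 0.0000 -1.0000
    outer loop
      vertex 11.61 17.52 0.00
      vertex 16.14 14.33 0.00
      vertex 17.92 9.08 0.00
    endloop
  endfacet
  facet normal 0.0000 0.0000 -1.0000
    outer loop
      vertex 6.08 17.44 0.00
      vertex 11.61 17.52 0.00
      vertex 17.92 9.08 0.00
    endloop
  endfacet
  facet normal 0.0000 0.0000 -1.0000
    outer loop
      vertex 1.64 14.13 0.00
      vertex 6.08 17.44 0.00
      vertex 17.92 9.08 0.00
    endloop
  endfacet
  facet normal 0.0000 0.0000 -1.0000
    outer loop
      vertex 0.00 8.84 0.00
      vertex 1.64 14.13 0.00
      vertex 17.92 9.08 0.00
    endloop
  endfacet
  facet normal 0.0000 0.0000 -1.0000
    outer loop
      vertex 1.78 3.59 0.00
      vertex 0.00 8.84 0.00
      vertex 17.92 9.08 0.00
    endloop
  endfacet
  facet normal 0.0000 0.0000 -1.0000
    outer loop
      vertex 6.31 0.40 0.00
      vertex 1.78 3.59 0.00
      vertex 17.92 9.08 0.00
    endloop
  endfacet
  facet normal 0.0000 0.0000 -1.0000
    outer loop
      vertex 11.84 0.48 0.00
      vertex 6.31 0.40 0.00
      vertex 17.92 9.08 0.00
    endloop
  endfacet
  facet normal 0.0000 0.0000 -1.0000
    outer loop
      vertex 16.28 3.79 0.00
      vertex 11.84 0.48 0.00
      vertex 17.92 9.08 0.00
    endloop
  endfacet
  facet normal 0.0000 0.0000 1.0000
    outer loop
      vertex 17.92 9.08 9.86
      vertex 16.14 14.33 9.86
      vertex 11.61 17.52 9.86
    endloop
  endfacet
  facet normal 0.0000 0.0000 1.0000
    outer loop
      vertex 17.92 9.08 9.86
      vertex 11.61 17.52 9.86
      vertex 6.08 17.44 9.86
    endloop
  endfacet
  facet normal 0.0000 0.0000 1.0000
    outer loop
      vertex 17.92 9.08 9.86
      vertex 6.08 17.44 9.86
      vertex 1.64 14.13 9.86
    endloop
  endfacet
  facet normal 0.0000 0.0000 1.0000
    outer loop
      vertex 17.92 9.08 9.86
      vertex 1.64 14.13 9.86
      vertex 0.00 8.84 9.86
    endloop
  endfacet
  facet normal 0.0000 0.0000 1.0000
    outer loop
      vertex 17.92 9.08 9.86
      vertex 0.00 8.84 9.86
      vertex 1.78 3.59 9.86
    endloop
  endfacet
  facet normal 0.0000 0.0000 1.0000
    outer loop
      vertex 17.92 9.08 9.86
      vertex 1.78 3.59 9.86
      vertex 6.31 0.40 9.86
    endloop
  endfacet
  facet normal 0.0000 0.0000 1.0000
    outer loop
      vertex 17.92 9.08 9.86
      vertex 6.31 0.40 9.86
      vertex 11.84 0.48 9.86
    endloop
  endfacet
  facet normal 0.0000 0.0000 1.0000
    outer loop
      vertex 17.92 9.08 9.86
      vertex 11.84 0.48 9.86
      vertex 16.28 3.79 9.86
    endloop
  endfacet
  facet normal 0.9470 0.3211 0.0000
    outer loop
      vertex 17.92 9.08 0.00
      vertex 16.14 14.33 0.00
      vertex 16.14 14.33 9.86
    endloop
  endfacet
  facet normal 0.9470 0.3211 0.0000
    outer loop
      vertex 17.92 9.08 0.00
      vertex 16.14 14.33 9.86
      vertex 17.92 9.08 9.86
    endloop
  endfacet
  facet normal 0.5758 0.8176 0.0000
    outer loop
      vertex 16.14 14.33 0.00
      vertex 11.61 17.52 0.00
      vertex 11.61 17.52 9.86
    endloop
  endfacet
  facet normal 0.5758 0.8176 0.0000
    outer loop
      vertex 16.14 14.33 0.00
      vertex 11.61 17.52 9.86
      vertex 16.14 14.33 9.86
    endloop
  endfacet
  facet normal -0.0145 0.9999 0.0000
    outer loop
      vertex 11.61 17.52 0.00
      vertex 6.08 17.44 0.00
      vertex 6.08 17.44 9.86
    endloop
  endfacet
  facet normal -0.0145 0.9999 0.0000
    outer loop
      vertex 11.61 17.52 0.00
      vertex 6.08 17.44 9.86
      vertex 11.61 17.52 9.86
    endloop
  endfacet
  facet normal -0.5977 0.8017 0.0000
    outer loop
      vertex 6.08 17.44 0.00
      vertex 1.64 14.13 0.00
      vertex 1.64 14.13 9.86
    endloop
  endfacet
  facet normal -0.5977 0.8017 0.0000
    outer loop
      vertex 6.08 17.44 0.00
      vertex 1.64 14.13 9.86
      vertex 6.08 17.44 9.86
    endloop
  endfacet
  facet normal -0.9552 0.2961 0.0000
    outer loop
      vertex 1.64 14.13 0.00
      vertex 0.00 8.84 0.00
      vertex 0.00 8.84 9.86
    endloop
  endfacet
  facet normal -0.9552 0.2961 0.0000
    outer loop
      vertex 1.64 14.13 0.00
      vertex 0.00 8.84 9.86
      vertex 1.64 14.13 9.86
    endloop
  endfacet
  facet normal -0.9470 -0.3211 0.0000
    outer loop
      vertex 0.00 8.84 0.00
      vertex 1.78 3.59 0.00
      vertex 1.78 3.59 9.86
    endloop
  endfacet
  facet normal -0.9470 -0.3211 0.0000
    outer loop
      vertex 0.00 8.84 0.00
      vertex 1.78 3.59 9.86
      vertex 0.00 8.84 9.86
    endloop
  endfacet
  facet normal -0.5758 -0.8176 0.0000
    outer loop
      vertex 1.78 3.59 0.00
      vertex 6.31 0.40 0.00
      vertex 6.31 0.40 9.86
    endloop
  endfacet
  facet normal -0.5758 -0.8176 0.0000
    outer loop
      vertex 1.78 3.59 0.00
      vertex 6.31 0.40 9.86
      vertex 1.78 3.59 9.86
    endloop
  endfacet
  facet normal 0.0145 -0.9999 0.0000
    outer loop
      vertex 6.31 0.40 0.00
      vertex 11.84 0.48 0.00
      vertex 11.84 0.48 9.86
    endloop
  endfacet
  facet normal 0.0145 -0.9999 0.0000
    outer loop
      vertex 6.31 0.40 0.00
      vertex 11.84 0.48 9.86
      vertex 6.31 0.40 9.86
    endloop
  endfacet
  facet normal 0.5977 -0.8017 0.0000
    outer loop
      vertex 11.84 0.48 0.00
      vertex 16.28 3.79 0.00
      vertex 16.28 3.79 9.86
    endloop
  endfacet
  facet normal 0.5977 -0.8017 0.0000
    outer loop
      vertex 11.84 0.48 0.00
      vertex 16.28 3.79 9.86
      vertex 11.84 0.48 9.86
    endloop
  endfacet
  facet normal 0.9552 -0.2961 0.0000
    outer loop
      vertex 16.28 3.79 0.00
      vertex 17.92 9.08 0.00
      vertex 17.92 9.08 9.86
    endloop
  endfacet
  facet normal 0.9552 -0.2961 0.0000
    outer loop
      vertex 16.28 3.79 0.00
      vertex 17.92 9.08 9.86
      vertex 16.28 3.79 9.86
    endloop
  endfacet
endsolid part

The G0 Z moves step by Δz≈1.97 mm. Every layer's G1 loop is the same polygon, so the solid is a straight extrusion of it from z=0 to z≈9.86. Closing with flat bottom and top caps and triangulating gives 36 facets — a regular 10-sided prism (a cylinder approximated with 10 flat sides), circumscribed radius ≈ 8.96 mm, height ≈ 9.86 mm.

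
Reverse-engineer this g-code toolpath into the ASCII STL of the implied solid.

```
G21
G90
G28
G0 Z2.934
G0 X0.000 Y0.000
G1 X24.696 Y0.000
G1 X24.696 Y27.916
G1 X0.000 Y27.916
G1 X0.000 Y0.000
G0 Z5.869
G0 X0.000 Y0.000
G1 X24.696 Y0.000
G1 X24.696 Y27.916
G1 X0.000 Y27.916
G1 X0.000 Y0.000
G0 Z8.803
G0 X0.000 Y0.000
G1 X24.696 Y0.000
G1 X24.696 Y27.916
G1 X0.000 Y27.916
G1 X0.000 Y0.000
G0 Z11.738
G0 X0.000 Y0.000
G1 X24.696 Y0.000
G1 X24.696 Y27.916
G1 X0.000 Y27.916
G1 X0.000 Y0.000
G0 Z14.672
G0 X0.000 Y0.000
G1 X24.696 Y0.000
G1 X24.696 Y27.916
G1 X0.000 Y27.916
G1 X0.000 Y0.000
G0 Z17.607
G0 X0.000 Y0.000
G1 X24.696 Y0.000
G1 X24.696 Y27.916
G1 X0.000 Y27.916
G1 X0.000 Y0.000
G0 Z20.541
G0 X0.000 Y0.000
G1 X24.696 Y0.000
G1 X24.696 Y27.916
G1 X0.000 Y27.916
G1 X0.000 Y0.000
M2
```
solid part
  facet normal 0.0000 0.0000 -1.0000
    outer loop
      vertex 24.696 27.916 0.000
      vertex 24.696 0.000 0.000
      vertex 0.000 0.000 0.000
    endloop
  endfacet
  facet normal 0.0000 0.0000 -1.0000
    outer loop
      vertex 0.000 27.916 0.000
      vertex 24.696 27.916 0.000
      vertex 0.000 0.000 0.000
    endloop
  endfacet
  facet normal 0.0000 0.0000 1.0000
    outer loop
      vertex 0.000 0.000 20.541
      vertex 24.696 0.000 20.541
      vertex 24.696 27.916 20.541
    endloop
  endfacet
  facet normal 0.0000 0.0000 1.0000
    outer loop
      vertex 0.000 0.000 20.541
      vertex 24.696 27.916 20.541
      vertex 0.000 27.916 20.541
    endloop
  endfacet
  facet normal 0.0000 -1.0000 0.0000
    outer loop
      vertex 0.000 0.000 0.000
      vertex 24.696 0.000 0.000
      vertex 24.696 0.000 20.541
    endloop
  endfacet
  facet normal 0.0000 -1.0000 0.0000
    outer loop
      vertex 0.000 0.000 0.000
      vertex 24.696 0.000 20.541
      vertex 0.000 0.000 20.541
    endloop
  endfacet
  facet normal 0.0000 1.0000 0.0000
    outer loop
      vertex 24.696 27.916 20.541
      vertex 24.696 27.916 0.000
      vertex 0.000 27.916 0.000
    endloop
  endfacet
  facet normal 0.0000 1.0000 0.0000
    outer loop
      vertex 0.000 27.916 20.541
      vertex 24.696 27.916 20.541
      vertex 0.000 27.916 0.000
    endloop
  endfacet
  facet normal -1.0000 0.0000 0.0000
    outer loop
      vertex 0.000 27.916 20.541
      vertex 0.000 27.916 0.000
      vertex 0.000 0.000 0.000
    endloop
  endfacet
  facet normal -1.0000 0.0000 0.0000
    outer loop
      vertex 0.000 0.000 20.541
      vertex 0.000 27.916 20.541
      vertex 0.000 0.000 0.000
    endloop
  endfacet
  facet normal 1.0000 0.0000 0.0000
    outer loop
      vertex 24.696 0.000 0.000
      vertex 24.696 27.916 0.000
      vertex 24.696 27.916 20.541
    endloop
  endfacet
  facet normal 1.0000 0.0000 0.0000
    outer loop
      vertex 24.696 0.000 0.000
      vertex 24.696 27.916 20.541
      vertex 24.696 0.000 20.541
    endloop
  endfacet
endsolid part

The G0 Z moves step by Δz≈2.934 mm. Every layer's G1 loop is the same polygon, so the solid is a straight extrusion of it from z=0 to z≈20.5. Closing with flat bottom and top caps and triangulating gives 12 facets — a rectangular box, roughly 24.7 × 27.9 mm footprint and 20.5 mm tall.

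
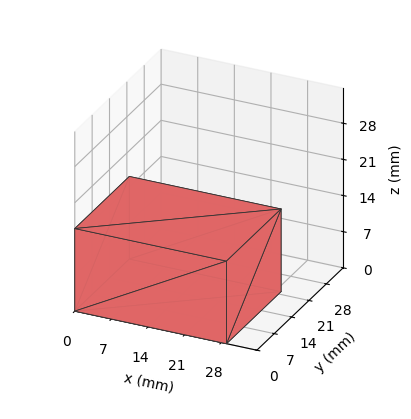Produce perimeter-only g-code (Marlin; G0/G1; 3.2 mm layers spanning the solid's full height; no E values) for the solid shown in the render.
Reading the render: the shape is a rectangular box, roughly 29 × 22 mm footprint and 16 mm tall (dimensions read to the nearest mm from the axis ticks). For the g-code, the solid's height is divided into equal slices at the stated Δz and each level perimeter traced with G1 moves after a G0 lift.

; perimeter-only toolpath
G21 ; units = mm
G90 ; absolute positioning
G28 ; home
; layer 1
G0 Z3.2
G0 X0.0 Y0.0
G1 X29.0 Y0.0
G1 X29.0 Y22.0
G1 X0.0 Y22.0
G1 X0.0 Y0.0
; layer 2
G0 Z6.4
G0 X0.0 Y0.0
G1 X29.0 Y0.0
G1 X29.0 Y22.0
G1 X0.0 Y22.0
G1 X0.0 Y0.0
; layer 3
G0 Z9.6
G0 X0.0 Y0.0
G1 X29.0 Y0.0
G1 X29.0 Y22.0
G1 X0.0 Y22.0
G1 X0.0 Y0.0
; layer 4
G0 Z12.8
G0 X0.0 Y0.0
G1 X29.0 Y0.0
G1 X29.0 Y22.0
G1 X0.0 Y22.0
G1 X0.0 Y0.0
; layer 5
G0 Z16.0
G0 X0.0 Y0.0
G1 X29.0 Y0.0
G1 X29.0 Y22.0
G1 X0.0 Y22.0
G1 X0.0 Y0.0
M2 ; end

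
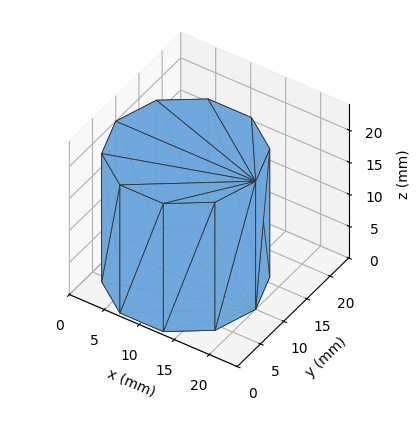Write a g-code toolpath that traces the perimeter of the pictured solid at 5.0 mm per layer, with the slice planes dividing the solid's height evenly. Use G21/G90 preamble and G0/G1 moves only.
Reading the render: the shape is a regular 10-sided prism (a cylinder approximated with 10 flat sides), circumscribed radius ≈ 10 mm, height ≈ 20 mm (dimensions read to the nearest mm from the axis ticks). For the g-code, the solid's height is divided into equal slices at the stated Δz and each level perimeter traced with G1 moves after a G0 lift.

; perimeter-only toolpath
G21 ; units = mm
G90 ; absolute positioning
G28 ; home
; layer 1
G0 Z5.0
G0 X20.0 Y10.0
G1 X18.1 Y15.9
G1 X13.1 Y19.5
G1 X6.9 Y19.5
G1 X1.9 Y15.9
G1 X0.0 Y10.0
G1 X1.9 Y4.1
G1 X6.9 Y0.5
G1 X13.1 Y0.5
G1 X18.1 Y4.1
G1 X20.0 Y10.0
; layer 2
G0 Z10.0
G0 X20.0 Y10.0
G1 X18.1 Y15.9
G1 X13.1 Y19.5
G1 X6.9 Y19.5
G1 X1.9 Y15.9
G1 X0.0 Y10.0
G1 X1.9 Y4.1
G1 X6.9 Y0.5
G1 X13.1 Y0.5
G1 X18.1 Y4.1
G1 X20.0 Y10.0
; layer 3
G0 Z15.0
G0 X20.0 Y10.0
G1 X18.1 Y15.9
G1 X13.1 Y19.5
G1 X6.9 Y19.5
G1 X1.9 Y15.9
G1 X0.0 Y10.0
G1 X1.9 Y4.1
G1 X6.9 Y0.5
G1 X13.1 Y0.5
G1 X18.1 Y4.1
G1 X20.0 Y10.0
; layer 4
G0 Z20.0
G0 X20.0 Y10.0
G1 X18.1 Y15.9
G1 X13.1 Y19.5
G1 X6.9 Y19.5
G1 X1.9 Y15.9
G1 X0.0 Y10.0
G1 X1.9 Y4.1
G1 X6.9 Y0.5
G1 X13.1 Y0.5
G1 X18.1 Y4.1
G1 X20.0 Y10.0
M2 ; end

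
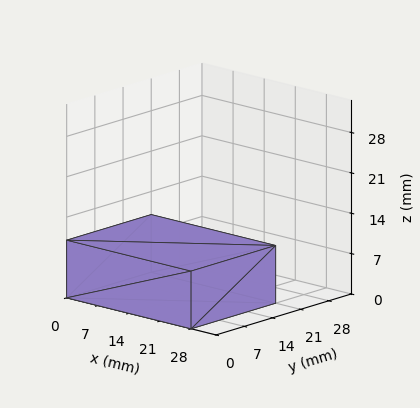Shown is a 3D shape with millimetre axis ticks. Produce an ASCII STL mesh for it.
Reading the render: the shape is a rectangular box, roughly 28 × 21 mm footprint and 10 mm tall (dimensions read to the nearest mm from the axis ticks). For the STL, each face is triangulated and given an outward normal.

solid part
  facet normal 0.0000 0.0000 -1.0000
    outer loop
      vertex 28.000 21.000 0.000
      vertex 28.000 0.000 0.000
      vertex 0.000 0.000 0.000
    endloop
  endfacet
  facet normal 0.0000 0.0000 -1.0000
    outer loop
      vertex 0.000 21.000 0.000
      vertex 28.000 21.000 0.000
      vertex 0.000 0.000 0.000
    endloop
  endfacet
  facet normal 0.0000 0.0000 1.0000
    outer loop
      vertex 0.000 0.000 10.000
      vertex 28.000 0.000 10.000
      vertex 28.000 21.000 10.000
    endloop
  endfacet
  facet normal 0.0000 0.0000 1.0000
    outer loop
      vertex 0.000 0.000 10.000
      vertex 28.000 21.000 10.000
      vertex 0.000 21.000 10.000
    endloop
  endfacet
  facet normal 0.0000 -1.0000 0.0000
    outer loop
      vertex 0.000 0.000 0.000
      vertex 28.000 0.000 0.000
      vertex 28.000 0.000 10.000
    endloop
  endfacet
  facet normal 0.0000 -1.0000 0.0000
    outer loop
      vertex 0.000 0.000 0.000
      vertex 28.000 0.000 10.000
      vertex 0.000 0.000 10.000
    endloop
  endfacet
  facet normal 0.0000 1.0000 0.0000
    outer loop
      vertex 28.000 21.000 10.000
      vertex 28.000 21.000 0.000
      vertex 0.000 21.000 0.000
    endloop
  endfacet
  facet normal 0.0000 1.0000 0.0000
    outer loop
      vertex 0.000 21.000 10.000
      vertex 28.000 21.000 10.000
      vertex 0.000 21.000 0.000
    endloop
  endfacet
  facet normal -1.0000 0.0000 0.0000
    outer loop
      vertex 0.000 21.000 10.000
      vertex 0.000 21.000 0.000
      vertex 0.000 0.000 0.000
    endloop
  endfacet
  facet normal -1.0000 0.0000 0.0000
    outer loop
      vertex 0.000 0.000 10.000
      vertex 0.000 21.000 10.000
      vertex 0.000 0.000 0.000
    endloop
  endfacet
  facet normal 1.0000 0.0000 0.0000
    outer loop
      vertex 28.000 0.000 0.000
      vertex 28.000 21.000 0.000
      vertex 28.000 21.000 10.000
    endloop
  endfacet
  facet normal 1.0000 0.0000 0.0000
    outer loop
      vertex 28.000 0.000 0.000
      vertex 28.000 21.000 10.000
      vertex 28.000 0.000 10.000
    endloop
  endfacet
endsolid part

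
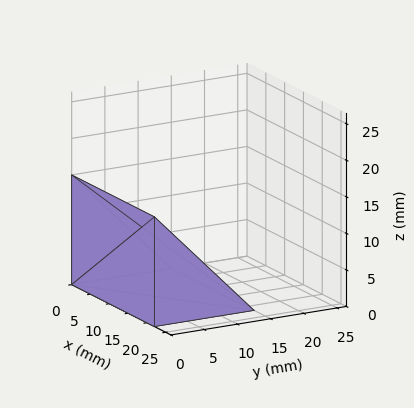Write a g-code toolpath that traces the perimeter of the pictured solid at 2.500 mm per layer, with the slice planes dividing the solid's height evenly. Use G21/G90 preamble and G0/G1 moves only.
Reading the render: the shape is a wedge (ramp): 22 × 15 mm base, rising to 15 mm along the y=0 edge and sloping linearly to z=0 at y=15 (dimensions read to the nearest mm from the axis ticks). For the g-code, the solid's height is divided into equal slices at the stated Δz and each level perimeter traced with G1 moves after a G0 lift.

; perimeter-only toolpath
G21 ; units = mm
G90 ; absolute positioning
G28 ; home
; layer 1
G0 Z2.500
G0 X0.000 Y0.000
G1 X22.000 Y0.000
G1 X22.000 Y12.500
G1 X0.000 Y12.500
G1 X0.000 Y0.000
; layer 2
G0 Z5.000
G0 X0.000 Y0.000
G1 X22.000 Y0.000
G1 X22.000 Y10.000
G1 X0.000 Y10.000
G1 X0.000 Y0.000
; layer 3
G0 Z7.500
G0 X0.000 Y0.000
G1 X22.000 Y0.000
G1 X22.000 Y7.500
G1 X0.000 Y7.500
G1 X0.000 Y0.000
; layer 4
G0 Z10.000
G0 X0.000 Y0.000
G1 X22.000 Y0.000
G1 X22.000 Y5.000
G1 X0.000 Y5.000
G1 X0.000 Y0.000
; layer 5
G0 Z12.500
G0 X0.000 Y0.000
G1 X22.000 Y0.000
G1 X22.000 Y2.500
G1 X0.000 Y2.500
G1 X0.000 Y0.000
M2 ; end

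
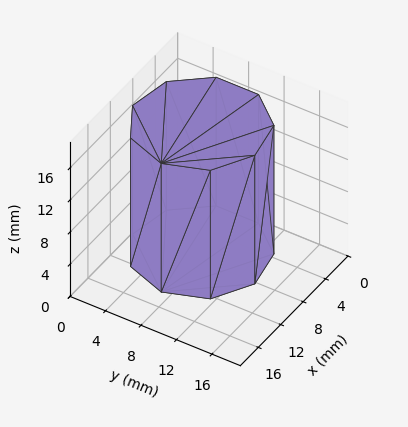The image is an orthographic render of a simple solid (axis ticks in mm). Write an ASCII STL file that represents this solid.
Reading the render: the shape is a regular 9-sided prism (a cylinder approximated with 9 flat sides), circumscribed radius ≈ 7 mm, height ≈ 16 mm (dimensions read to the nearest mm from the axis ticks). For the STL, each face is triangulated and given an outward normal.

solid part
  facet normal 0.0000 0.0000 -1.0000
    outer loop
      vertex 8.216 13.894 0.000
      vertex 12.362 11.500 0.000
      vertex 14.000 7.000 0.000
    endloop
  endfacet
  facet normal 0.0000 0.0000 -1.0000
    outer loop
      vertex 3.500 13.062 0.000
      vertex 8.216 13.894 0.000
      vertex 14.000 7.000 0.000
    endloop
  endfacet
  facet normal 0.0000 0.0000 -1.0000
    outer loop
      vertex 0.422 9.394 0.000
      vertex 3.500 13.062 0.000
      vertex 14.000 7.000 0.000
    endloop
  endfacet
  facet normal 0.0000 0.0000 -1.0000
    outer loop
      vertex 0.422 4.606 0.000
      vertex 0.422 9.394 0.000
      vertex 14.000 7.000 0.000
    endloop
  endfacet
  facet normal 0.0000 0.0000 -1.0000
    outer loop
      vertex 3.500 0.938 0.000
      vertex 0.422 4.606 0.000
      vertex 14.000 7.000 0.000
    endloop
  endfacet
  facet normal 0.0000 0.0000 -1.0000
    outer loop
      vertex 8.216 0.106 0.000
      vertex 3.500 0.938 0.000
      vertex 14.000 7.000 0.000
    endloop
  endfacet
  facet normal 0.0000 0.0000 -1.0000
    outer loop
      vertex 12.362 2.500 0.000
      vertex 8.216 0.106 0.000
      vertex 14.000 7.000 0.000
    endloop
  endfacet
  facet normal 0.0000 0.0000 1.0000
    outer loop
      vertex 14.000 7.000 16.000
      vertex 12.362 11.500 16.000
      vertex 8.216 13.894 16.000
    endloop
  endfacet
  facet normal 0.0000 0.0000 1.0000
    outer loop
      vertex 14.000 7.000 16.000
      vertex 8.216 13.894 16.000
      vertex 3.500 13.062 16.000
    endloop
  endfacet
  facet normal 0.0000 0.0000 1.0000
    outer loop
      vertex 14.000 7.000 16.000
      vertex 3.500 13.062 16.000
      vertex 0.422 9.394 16.000
    endloop
  endfacet
  facet normal 0.0000 0.0000 1.0000
    outer loop
      vertex 14.000 7.000 16.000
      vertex 0.422 9.394 16.000
      vertex 0.422 4.606 16.000
    endloop
  endfacet
  facet normal 0.0000 0.0000 1.0000
    outer loop
      vertex 14.000 7.000 16.000
      vertex 0.422 4.606 16.000
      vertex 3.500 0.938 16.000
    endloop
  endfacet
  facet normal 0.0000 0.0000 1.0000
    outer loop
      vertex 14.000 7.000 16.000
      vertex 3.500 0.938 16.000
      vertex 8.216 0.106 16.000
    endloop
  endfacet
  facet normal 0.0000 0.0000 1.0000
    outer loop
      vertex 14.000 7.000 16.000
      vertex 8.216 0.106 16.000
      vertex 12.362 2.500 16.000
    endloop
  endfacet
  facet normal 0.9397 0.3420 0.0000
    outer loop
      vertex 14.000 7.000 0.000
      vertex 12.362 11.500 0.000
      vertex 12.362 11.500 16.000
    endloop
  endfacet
  facet normal 0.9397 0.3420 0.0000
    outer loop
      vertex 14.000 7.000 0.000
      vertex 12.362 11.500 16.000
      vertex 14.000 7.000 16.000
    endloop
  endfacet
  facet normal 0.5000 0.8660 0.0000
    outer loop
      vertex 12.362 11.500 0.000
      vertex 8.216 13.894 0.000
      vertex 8.216 13.894 16.000
    endloop
  endfacet
  facet normal 0.5000 0.8660 0.0000
    outer loop
      vertex 12.362 11.500 0.000
      vertex 8.216 13.894 16.000
      vertex 12.362 11.500 16.000
    endloop
  endfacet
  facet normal -0.1737 0.9848 0.0000
    outer loop
      vertex 8.216 13.894 0.000
      vertex 3.500 13.062 0.000
      vertex 3.500 13.062 16.000
    endloop
  endfacet
  facet normal -0.1737 0.9848 0.0000
    outer loop
      vertex 8.216 13.894 0.000
      vertex 3.500 13.062 16.000
      vertex 8.216 13.894 16.000
    endloop
  endfacet
  facet normal -0.7660 0.6428 0.0000
    outer loop
      vertex 3.500 13.062 0.000
      vertex 0.422 9.394 0.000
      vertex 0.422 9.394 16.000
    endloop
  endfacet
  facet normal -0.7660 0.6428 0.0000
    outer loop
      vertex 3.500 13.062 0.000
      vertex 0.422 9.394 16.000
      vertex 3.500 13.062 16.000
    endloop
  endfacet
  facet normal -1.0000 0.0000 0.0000
    outer loop
      vertex 0.422 9.394 0.000
      vertex 0.422 4.606 0.000
      vertex 0.422 4.606 16.000
    endloop
  endfacet
  facet normal -1.0000 0.0000 0.0000
    outer loop
      vertex 0.422 9.394 0.000
      vertex 0.422 4.606 16.000
      vertex 0.422 9.394 16.000
    endloop
  endfacet
  facet normal -0.7660 -0.6428 0.0000
    outer loop
      vertex 0.422 4.606 0.000
      vertex 3.500 0.938 0.000
      vertex 3.500 0.938 16.000
    endloop
  endfacet
  facet normal -0.7660 -0.6428 0.0000
    outer loop
      vertex 0.422 4.606 0.000
      vertex 3.500 0.938 16.000
      vertex 0.422 4.606 16.000
    endloop
  endfacet
  facet normal -0.1737 -0.9848 0.0000
    outer loop
      vertex 3.500 0.938 0.000
      vertex 8.216 0.106 0.000
      vertex 8.216 0.106 16.000
    endloop
  endfacet
  facet normal -0.1737 -0.9848 0.0000
    outer loop
      vertex 3.500 0.938 0.000
      vertex 8.216 0.106 16.000
      vertex 3.500 0.938 16.000
    endloop
  endfacet
  facet normal 0.5000 -0.8660 0.0000
    outer loop
      vertex 8.216 0.106 0.000
      vertex 12.362 2.500 0.000
      vertex 12.362 2.500 16.000
    endloop
  endfacet
  facet normal 0.5000 -0.8660 0.0000
    outer loop
      vertex 8.216 0.106 0.000
      vertex 12.362 2.500 16.000
      vertex 8.216 0.106 16.000
    endloop
  endfacet
  facet normal 0.9397 -0.3420 0.0000
    outer loop
      vertex 12.362 2.500 0.000
      vertex 14.000 7.000 0.000
      vertex 14.000 7.000 16.000
    endloop
  endfacet
  facet normal 0.9397 -0.3420 0.0000
    outer loop
      vertex 12.362 2.500 0.000
      vertex 14.000 7.000 16.000
      vertex 12.362 2.500 16.000
    endloop
  endfacet
endsolid part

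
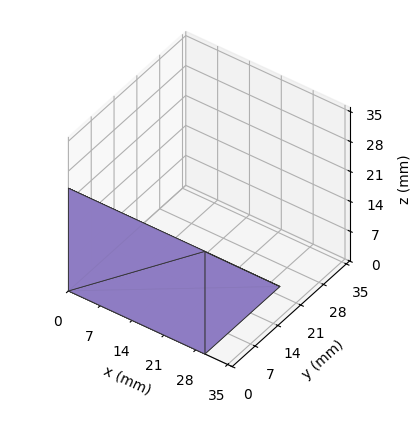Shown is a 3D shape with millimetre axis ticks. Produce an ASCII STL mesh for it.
Reading the render: the shape is a wedge (ramp): 30 × 23 mm base, rising to 24 mm along the y=0 edge and sloping linearly to z=0 at y=23 (dimensions read to the nearest mm from the axis ticks). For the STL, each face is triangulated and given an outward normal.

solid part
  facet normal 0.0000 0.0000 -1.0000
    outer loop
      vertex 30.000 23.000 0.000
      vertex 30.000 0.000 0.000
      vertex 0.000 0.000 0.000
    endloop
  endfacet
  facet normal 0.0000 0.0000 -1.0000
    outer loop
      vertex 0.000 23.000 0.000
      vertex 30.000 23.000 0.000
      vertex 0.000 0.000 0.000
    endloop
  endfacet
  facet normal 0.0000 -1.0000 0.0000
    outer loop
      vertex 0.000 0.000 0.000
      vertex 30.000 0.000 0.000
      vertex 30.000 0.000 24.000
    endloop
  endfacet
  facet normal 0.0000 -1.0000 0.0000
    outer loop
      vertex 0.000 0.000 0.000
      vertex 30.000 0.000 24.000
      vertex 0.000 0.000 24.000
    endloop
  endfacet
  facet normal 0.0000 0.7220 0.6919
    outer loop
      vertex 0.000 0.000 24.000
      vertex 30.000 0.000 24.000
      vertex 30.000 23.000 0.000
    endloop
  endfacet
  facet normal 0.0000 0.7220 0.6919
    outer loop
      vertex 0.000 0.000 24.000
      vertex 30.000 23.000 0.000
      vertex 0.000 23.000 0.000
    endloop
  endfacet
  facet normal -1.0000 0.0000 0.0000
    outer loop
      vertex 0.000 0.000 24.000
      vertex 0.000 23.000 0.000
      vertex 0.000 0.000 0.000
    endloop
  endfacet
  facet normal 1.0000 0.0000 0.0000
    outer loop
      vertex 30.000 0.000 0.000
      vertex 30.000 23.000 0.000
      vertex 30.000 0.000 24.000
    endloop
  endfacet
endsolid part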